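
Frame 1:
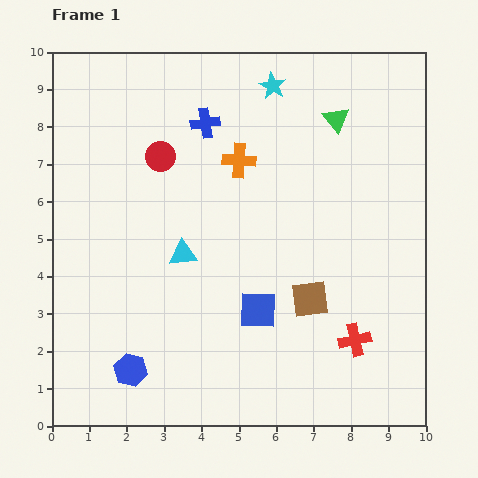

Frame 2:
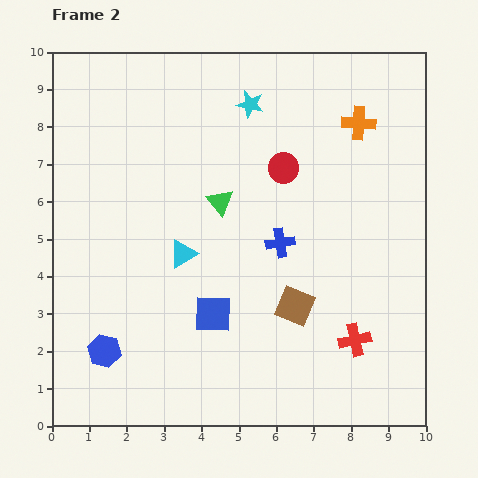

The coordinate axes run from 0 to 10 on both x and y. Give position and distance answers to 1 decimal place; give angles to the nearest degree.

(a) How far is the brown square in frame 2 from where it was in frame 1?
0.4

The brown square moved from (6.9, 3.4) to (6.5, 3.2), a distance of √(0.4² + 0.2²) ≈ 0.4.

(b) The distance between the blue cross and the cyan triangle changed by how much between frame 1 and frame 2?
-1.0

Distance in frame 1: 3.6. Distance in frame 2: 2.6.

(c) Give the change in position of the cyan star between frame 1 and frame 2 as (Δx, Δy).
(-0.6, -0.5)

The cyan star was at (5.9, 9.1) in frame 1 and (5.3, 8.6) in frame 2.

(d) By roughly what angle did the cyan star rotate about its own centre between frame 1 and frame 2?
16° counter-clockwise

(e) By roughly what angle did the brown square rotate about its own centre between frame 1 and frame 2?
30° clockwise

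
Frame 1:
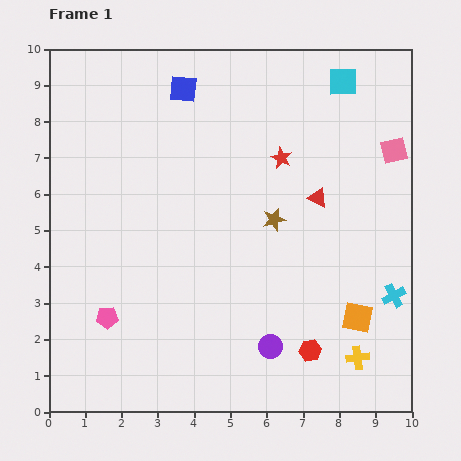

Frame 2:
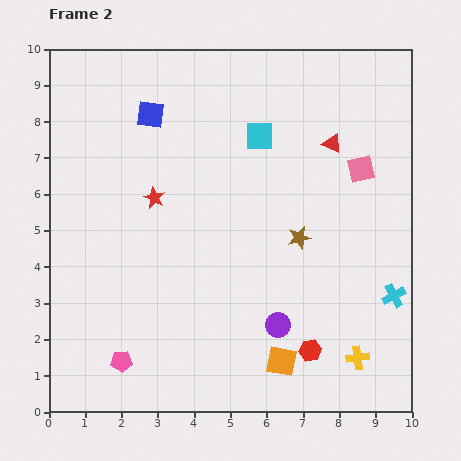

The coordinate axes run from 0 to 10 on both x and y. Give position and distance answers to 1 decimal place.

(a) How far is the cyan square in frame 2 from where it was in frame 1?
2.7

The cyan square moved from (8.1, 9.1) to (5.8, 7.6), a distance of √(2.3² + 1.5²) ≈ 2.7.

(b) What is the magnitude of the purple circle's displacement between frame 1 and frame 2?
0.6

The purple circle moved from (6.1, 1.8) to (6.3, 2.4), a distance of √(0.2² + 0.6²) ≈ 0.6.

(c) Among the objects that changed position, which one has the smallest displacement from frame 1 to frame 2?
the purple circle

(moved 0.6)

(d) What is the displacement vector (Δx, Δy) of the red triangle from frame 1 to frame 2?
(0.4, 1.5)

The red triangle was at (7.4, 5.9) in frame 1 and (7.8, 7.4) in frame 2.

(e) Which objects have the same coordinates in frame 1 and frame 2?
the red hexagon, the yellow cross, the cyan cross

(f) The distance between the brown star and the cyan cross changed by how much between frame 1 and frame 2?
-0.8

Distance in frame 1: 3.9. Distance in frame 2: 3.1.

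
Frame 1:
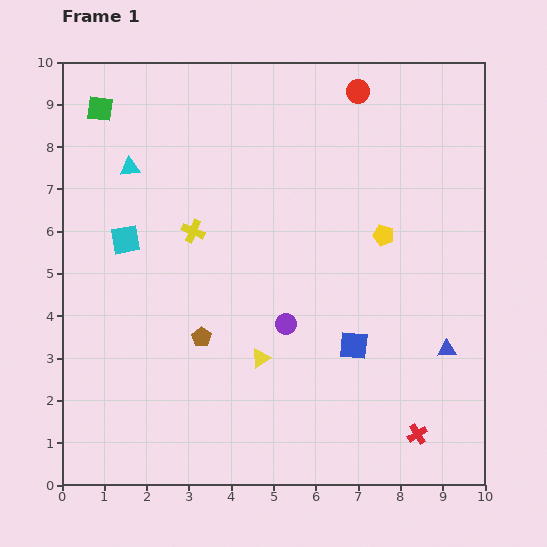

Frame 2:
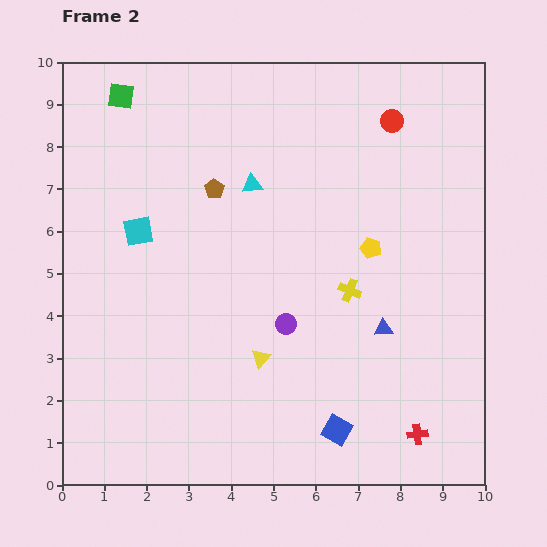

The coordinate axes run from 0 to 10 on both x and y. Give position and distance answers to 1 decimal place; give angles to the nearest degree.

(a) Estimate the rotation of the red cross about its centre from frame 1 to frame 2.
24° clockwise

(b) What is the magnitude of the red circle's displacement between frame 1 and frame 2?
1.1

The red circle moved from (7.0, 9.3) to (7.8, 8.6), a distance of √(0.8² + 0.7²) ≈ 1.1.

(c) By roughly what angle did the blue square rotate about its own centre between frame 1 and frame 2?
26° clockwise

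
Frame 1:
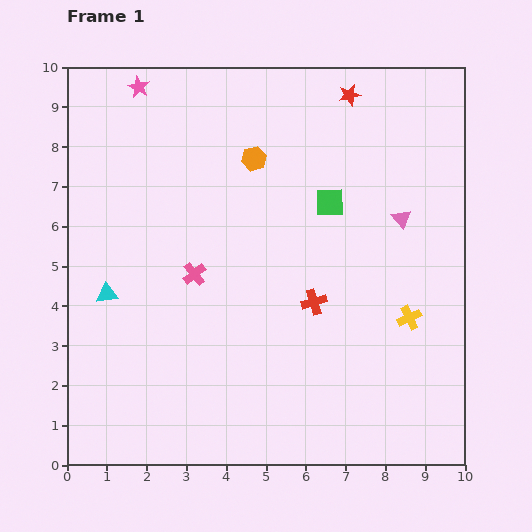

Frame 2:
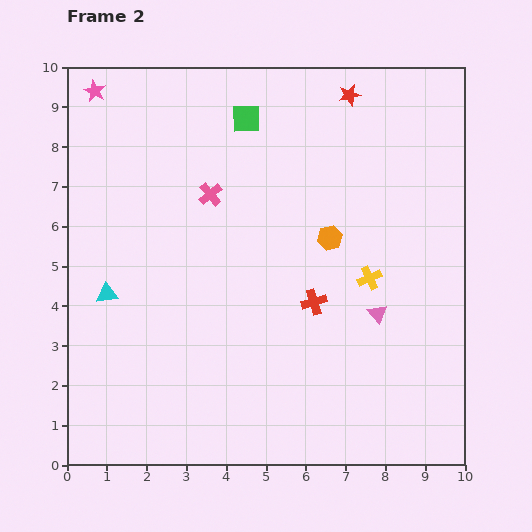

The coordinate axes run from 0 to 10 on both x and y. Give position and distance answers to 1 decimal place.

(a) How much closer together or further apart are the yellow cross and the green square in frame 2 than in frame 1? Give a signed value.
+1.6

Distance in frame 1: 3.5. Distance in frame 2: 5.1.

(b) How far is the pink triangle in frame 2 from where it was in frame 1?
2.5

The pink triangle moved from (8.4, 6.2) to (7.8, 3.8), a distance of √(0.6² + 2.4²) ≈ 2.5.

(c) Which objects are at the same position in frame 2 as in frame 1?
the red star, the cyan triangle, the red cross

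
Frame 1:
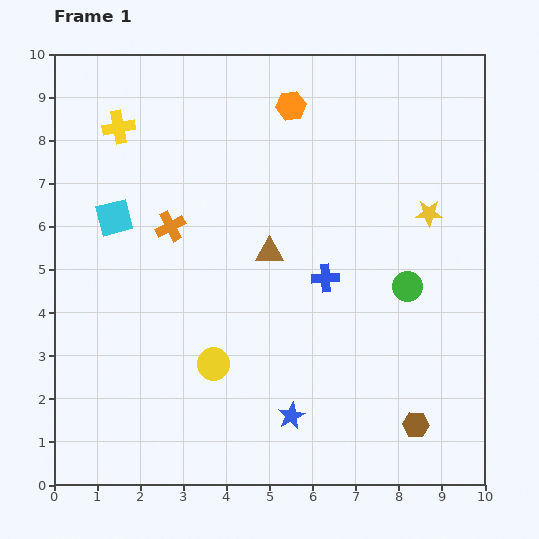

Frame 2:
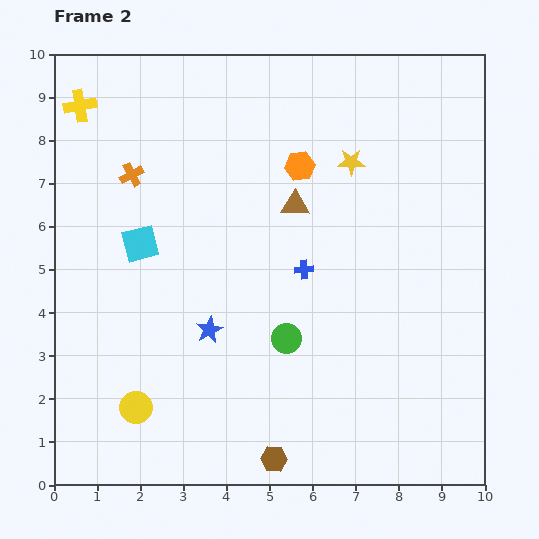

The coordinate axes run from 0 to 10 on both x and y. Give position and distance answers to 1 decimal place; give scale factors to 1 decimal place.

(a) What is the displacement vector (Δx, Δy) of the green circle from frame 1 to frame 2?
(-2.8, -1.2)

The green circle was at (8.2, 4.6) in frame 1 and (5.4, 3.4) in frame 2.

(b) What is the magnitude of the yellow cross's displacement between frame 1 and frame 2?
1.0

The yellow cross moved from (1.5, 8.3) to (0.6, 8.8), a distance of √(0.9² + 0.5²) ≈ 1.0.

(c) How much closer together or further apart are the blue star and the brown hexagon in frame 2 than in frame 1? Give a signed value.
+0.5

Distance in frame 1: 2.9. Distance in frame 2: 3.4.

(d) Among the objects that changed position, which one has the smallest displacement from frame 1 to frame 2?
the blue cross

(moved 0.5)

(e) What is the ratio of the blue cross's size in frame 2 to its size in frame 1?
0.7×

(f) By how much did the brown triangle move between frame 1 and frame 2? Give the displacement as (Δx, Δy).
(0.6, 1.1)

The brown triangle was at (5.0, 5.4) in frame 1 and (5.6, 6.5) in frame 2.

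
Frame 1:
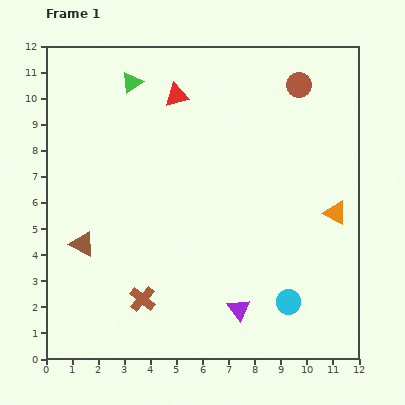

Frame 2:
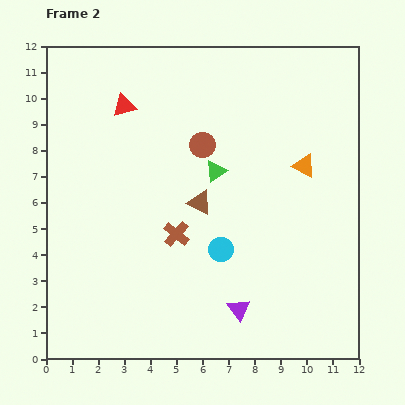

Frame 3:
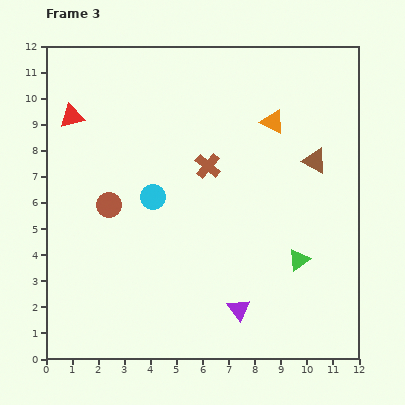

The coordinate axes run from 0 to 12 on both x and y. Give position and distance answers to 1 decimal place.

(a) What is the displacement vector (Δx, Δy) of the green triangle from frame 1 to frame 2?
(3.2, -3.4)

The green triangle was at (3.3, 10.6) in frame 1 and (6.5, 7.2) in frame 2.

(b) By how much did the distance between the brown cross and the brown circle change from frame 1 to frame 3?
-6.1

Distance in frame 1: 10.2. Distance in frame 3: 4.1.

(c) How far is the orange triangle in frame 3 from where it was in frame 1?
4.2

The orange triangle moved from (11.1, 5.6) to (8.7, 9.1), a distance of √(2.4² + 3.5²) ≈ 4.2.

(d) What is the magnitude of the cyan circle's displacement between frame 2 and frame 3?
3.3

The cyan circle moved from (6.7, 4.2) to (4.1, 6.2), a distance of √(2.6² + 2.0²) ≈ 3.3.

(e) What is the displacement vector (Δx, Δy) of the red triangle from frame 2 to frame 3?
(-2.0, -0.4)

The red triangle was at (3.0, 9.7) in frame 2 and (1.0, 9.3) in frame 3.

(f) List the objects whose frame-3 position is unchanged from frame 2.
the purple triangle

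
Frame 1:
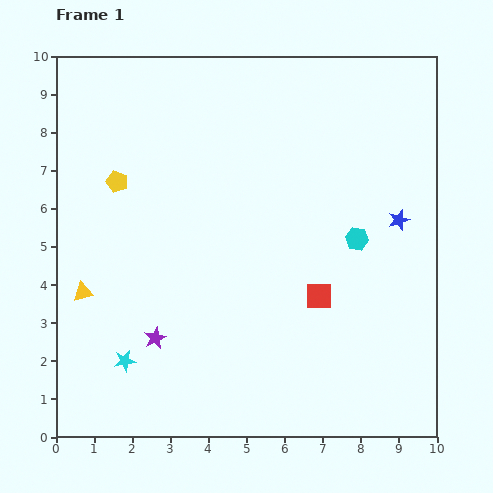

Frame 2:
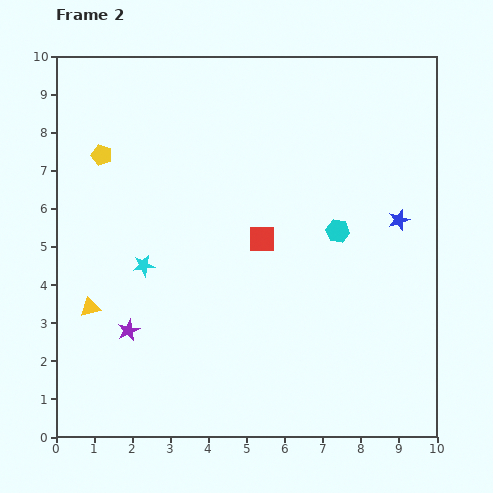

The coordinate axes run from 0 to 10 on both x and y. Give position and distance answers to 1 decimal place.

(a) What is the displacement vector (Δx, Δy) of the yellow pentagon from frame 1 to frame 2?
(-0.4, 0.7)

The yellow pentagon was at (1.6, 6.7) in frame 1 and (1.2, 7.4) in frame 2.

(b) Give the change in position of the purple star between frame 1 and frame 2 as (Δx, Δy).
(-0.7, 0.2)

The purple star was at (2.6, 2.6) in frame 1 and (1.9, 2.8) in frame 2.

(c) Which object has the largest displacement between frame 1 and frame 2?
the cyan star

(moved 2.5; next 2.1)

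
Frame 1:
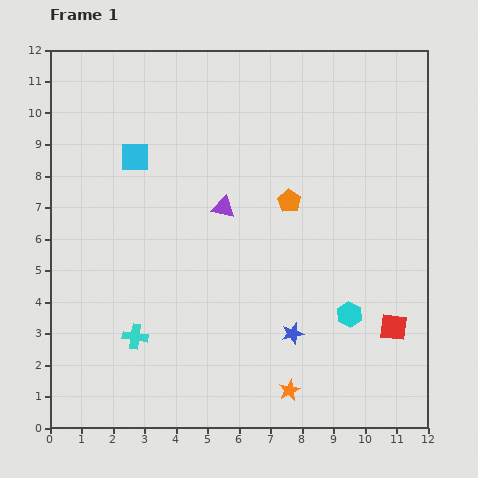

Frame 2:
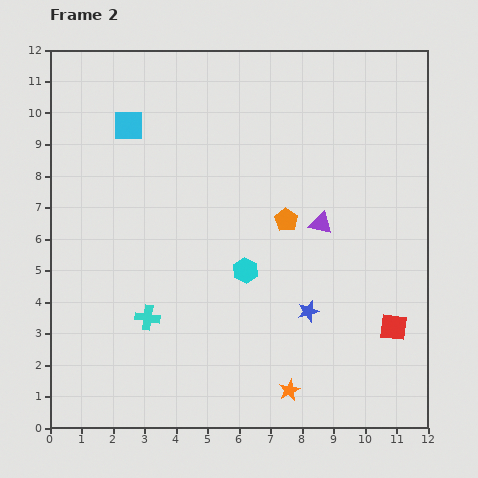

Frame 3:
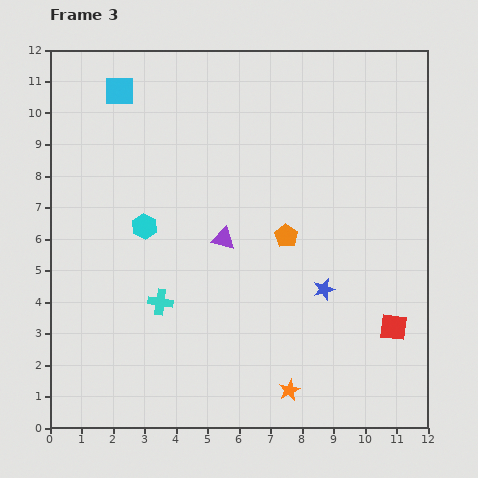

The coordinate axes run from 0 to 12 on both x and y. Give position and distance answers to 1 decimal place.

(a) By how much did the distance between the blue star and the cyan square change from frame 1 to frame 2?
+0.7

Distance in frame 1: 7.5. Distance in frame 2: 8.2.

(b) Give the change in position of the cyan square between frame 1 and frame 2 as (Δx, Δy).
(-0.2, 1.0)

The cyan square was at (2.7, 8.6) in frame 1 and (2.5, 9.6) in frame 2.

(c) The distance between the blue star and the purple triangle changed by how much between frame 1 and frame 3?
-1.0

Distance in frame 1: 4.6. Distance in frame 3: 3.6.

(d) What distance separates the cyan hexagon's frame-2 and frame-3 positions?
3.5

The cyan hexagon moved from (6.2, 5.0) to (3.0, 6.4), a distance of √(3.2² + 1.4²) ≈ 3.5.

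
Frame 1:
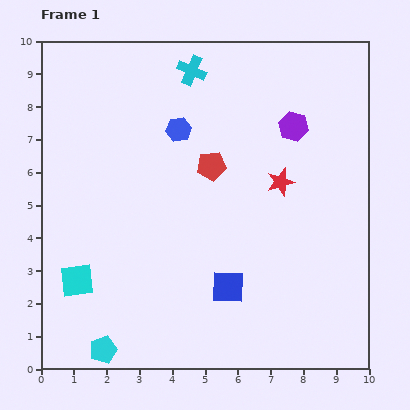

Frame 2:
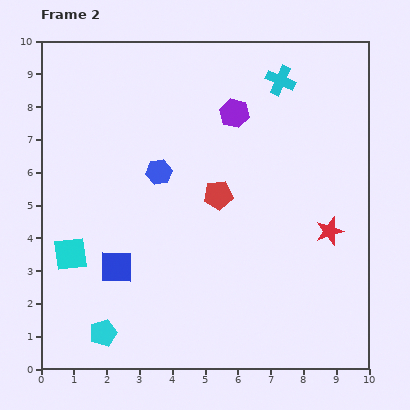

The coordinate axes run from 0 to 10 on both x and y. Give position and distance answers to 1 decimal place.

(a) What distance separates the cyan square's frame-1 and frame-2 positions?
0.8

The cyan square moved from (1.1, 2.7) to (0.9, 3.5), a distance of √(0.2² + 0.8²) ≈ 0.8.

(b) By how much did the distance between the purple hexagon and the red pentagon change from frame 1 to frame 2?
-0.3

Distance in frame 1: 2.8. Distance in frame 2: 2.5.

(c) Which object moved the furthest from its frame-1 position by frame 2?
the blue square

(moved 3.5; next 2.7)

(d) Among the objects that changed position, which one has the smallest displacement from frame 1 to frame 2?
the cyan pentagon

(moved 0.5)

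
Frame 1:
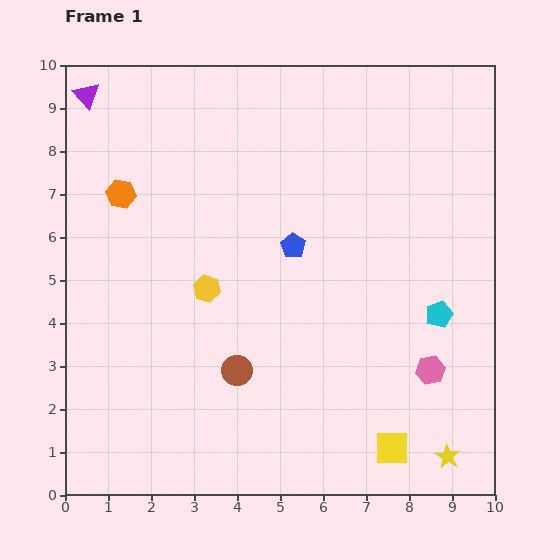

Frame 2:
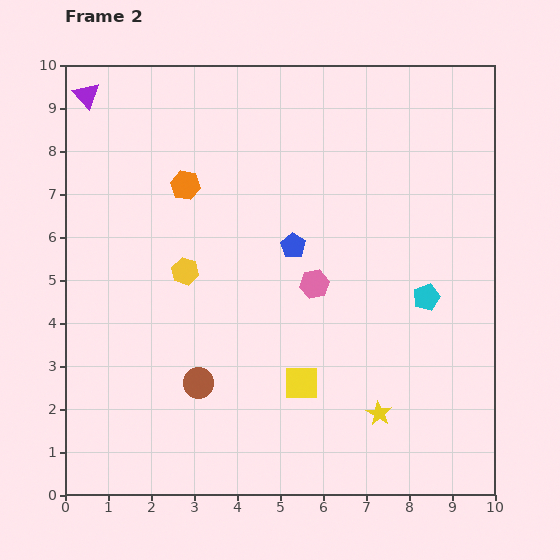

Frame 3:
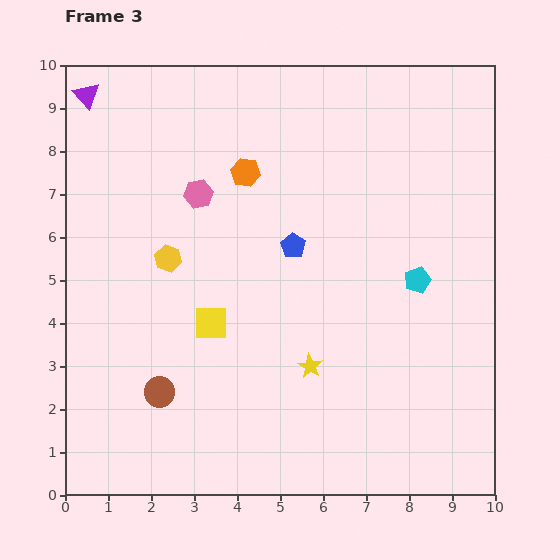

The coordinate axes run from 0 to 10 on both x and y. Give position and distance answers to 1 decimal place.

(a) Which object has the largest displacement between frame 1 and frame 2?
the pink hexagon

(moved 3.4; next 2.6)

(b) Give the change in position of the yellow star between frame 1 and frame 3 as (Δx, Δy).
(-3.2, 2.1)

The yellow star was at (8.9, 0.9) in frame 1 and (5.7, 3.0) in frame 3.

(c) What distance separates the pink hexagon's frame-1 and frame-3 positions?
6.8

The pink hexagon moved from (8.5, 2.9) to (3.1, 7.0), a distance of √(5.4² + 4.1²) ≈ 6.8.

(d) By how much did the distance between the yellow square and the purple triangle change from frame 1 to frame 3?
-4.8

Distance in frame 1: 10.8. Distance in frame 3: 6.0.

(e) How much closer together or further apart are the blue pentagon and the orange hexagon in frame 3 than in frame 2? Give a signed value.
-0.9

Distance in frame 2: 2.9. Distance in frame 3: 2.0.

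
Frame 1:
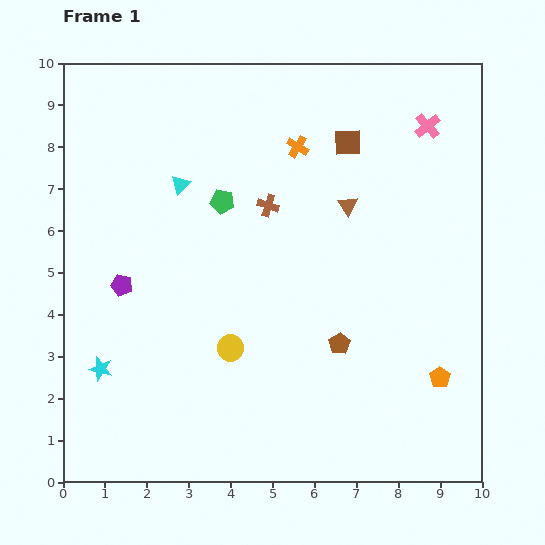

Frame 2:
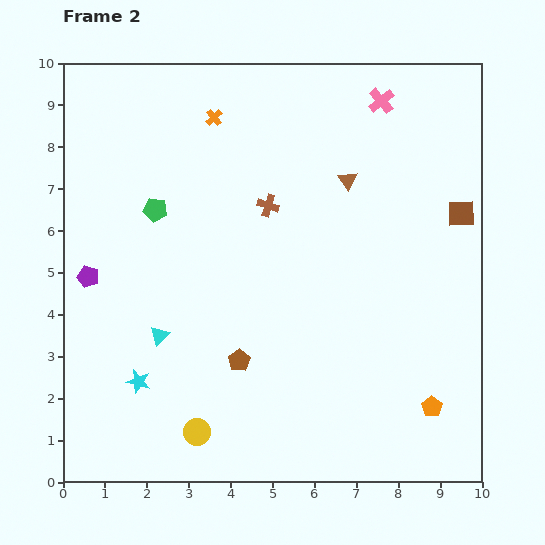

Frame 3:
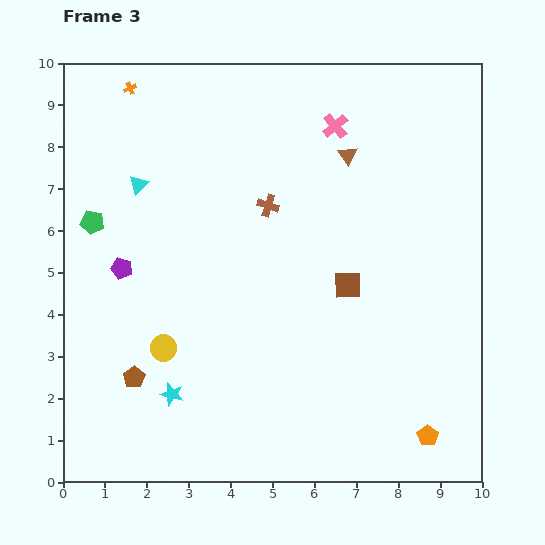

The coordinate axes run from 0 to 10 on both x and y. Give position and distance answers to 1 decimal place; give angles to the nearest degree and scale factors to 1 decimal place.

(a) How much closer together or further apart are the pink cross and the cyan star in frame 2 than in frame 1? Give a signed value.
-0.8

Distance in frame 1: 9.7. Distance in frame 2: 8.9.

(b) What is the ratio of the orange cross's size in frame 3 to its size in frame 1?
0.6×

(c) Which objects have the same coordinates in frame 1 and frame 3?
the brown cross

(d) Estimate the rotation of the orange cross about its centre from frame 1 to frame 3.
34° clockwise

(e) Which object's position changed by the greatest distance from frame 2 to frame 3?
the cyan triangle

(moved 3.6; next 3.2)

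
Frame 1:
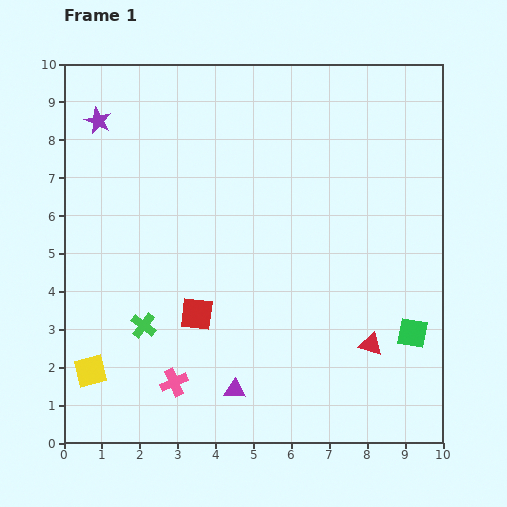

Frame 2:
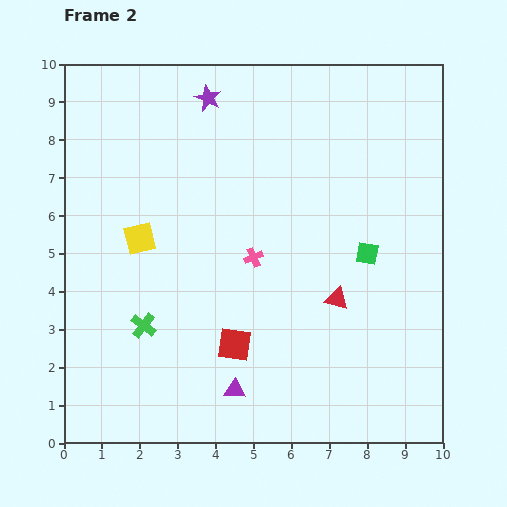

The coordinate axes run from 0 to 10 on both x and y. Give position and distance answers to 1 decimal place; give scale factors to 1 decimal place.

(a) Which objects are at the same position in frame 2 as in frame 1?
the purple triangle, the green cross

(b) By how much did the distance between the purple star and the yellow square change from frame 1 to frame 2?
-2.5

Distance in frame 1: 6.6. Distance in frame 2: 4.1.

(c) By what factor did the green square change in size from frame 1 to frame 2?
0.7×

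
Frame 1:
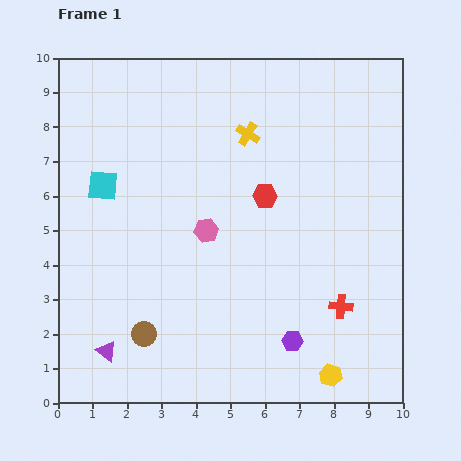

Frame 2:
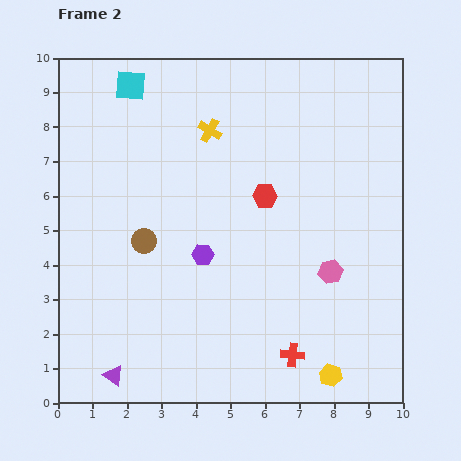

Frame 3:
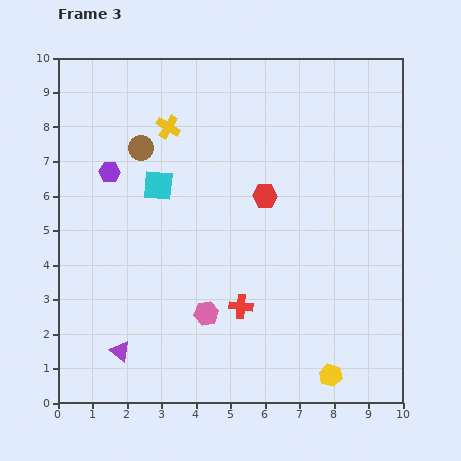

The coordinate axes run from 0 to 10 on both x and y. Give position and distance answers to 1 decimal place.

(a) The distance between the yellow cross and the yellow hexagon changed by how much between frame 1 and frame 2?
+0.5

Distance in frame 1: 7.4. Distance in frame 2: 7.9.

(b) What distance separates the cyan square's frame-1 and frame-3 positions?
1.6

The cyan square moved from (1.3, 6.3) to (2.9, 6.3), a distance of √(1.6² + 0.0²) ≈ 1.6.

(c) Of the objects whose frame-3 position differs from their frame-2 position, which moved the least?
the purple triangle

(moved 0.7)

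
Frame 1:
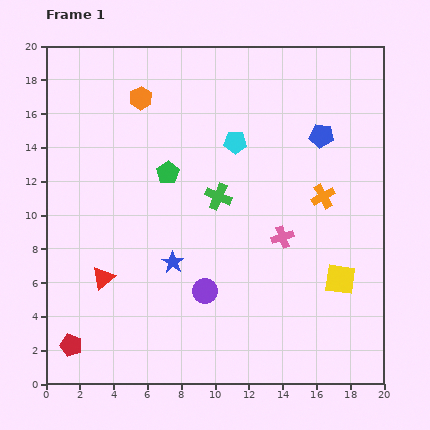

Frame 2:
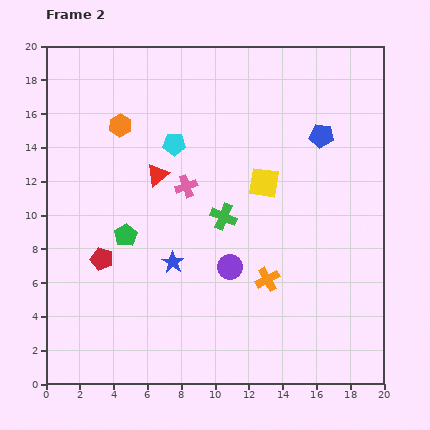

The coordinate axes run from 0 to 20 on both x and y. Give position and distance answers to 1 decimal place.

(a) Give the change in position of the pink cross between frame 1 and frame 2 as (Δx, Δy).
(-5.7, 3.0)

The pink cross was at (14.0, 8.7) in frame 1 and (8.3, 11.7) in frame 2.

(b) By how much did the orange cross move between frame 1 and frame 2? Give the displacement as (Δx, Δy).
(-3.3, -4.9)

The orange cross was at (16.4, 11.1) in frame 1 and (13.1, 6.2) in frame 2.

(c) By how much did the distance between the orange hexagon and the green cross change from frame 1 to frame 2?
+0.7

Distance in frame 1: 7.4. Distance in frame 2: 8.1.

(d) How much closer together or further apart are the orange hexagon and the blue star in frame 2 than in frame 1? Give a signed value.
-1.2

Distance in frame 1: 9.9. Distance in frame 2: 8.7.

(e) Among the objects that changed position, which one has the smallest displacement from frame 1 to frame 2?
the green cross

(moved 1.2)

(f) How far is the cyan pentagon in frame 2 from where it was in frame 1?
3.6

The cyan pentagon moved from (11.2, 14.3) to (7.6, 14.2), a distance of √(3.6² + 0.1²) ≈ 3.6.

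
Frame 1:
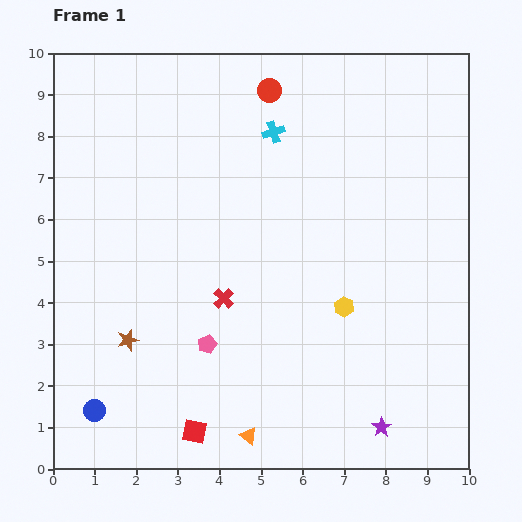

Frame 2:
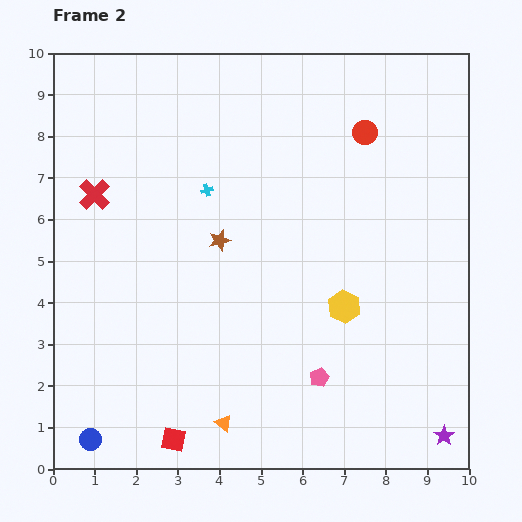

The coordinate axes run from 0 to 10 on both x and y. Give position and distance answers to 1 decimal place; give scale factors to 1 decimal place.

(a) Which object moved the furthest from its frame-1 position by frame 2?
the red cross

(moved 4.0; next 3.3)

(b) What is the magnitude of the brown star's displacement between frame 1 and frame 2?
3.3

The brown star moved from (1.8, 3.1) to (4.0, 5.5), a distance of √(2.2² + 2.4²) ≈ 3.3.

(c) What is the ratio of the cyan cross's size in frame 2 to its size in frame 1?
0.6×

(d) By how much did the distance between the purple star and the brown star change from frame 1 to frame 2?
+0.7

Distance in frame 1: 6.5. Distance in frame 2: 7.2.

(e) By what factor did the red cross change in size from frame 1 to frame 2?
1.6×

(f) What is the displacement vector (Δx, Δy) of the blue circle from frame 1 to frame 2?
(-0.1, -0.7)

The blue circle was at (1.0, 1.4) in frame 1 and (0.9, 0.7) in frame 2.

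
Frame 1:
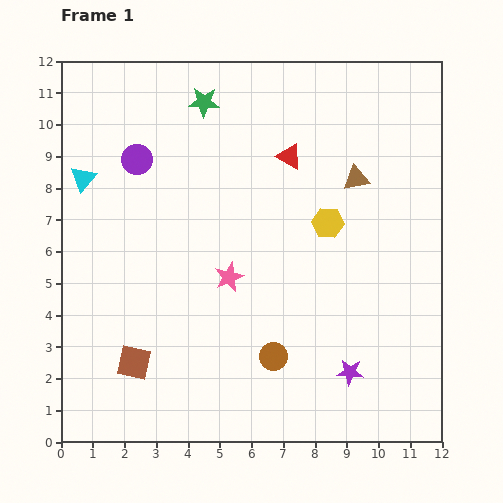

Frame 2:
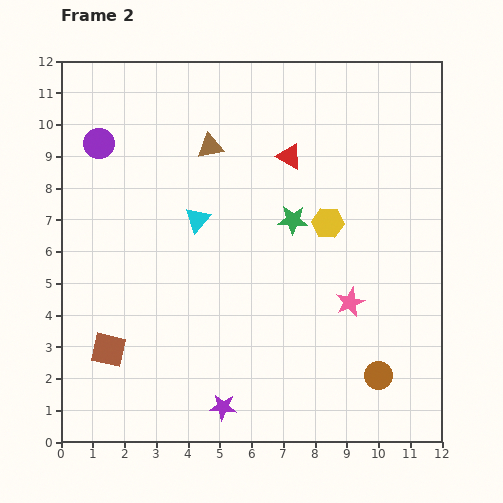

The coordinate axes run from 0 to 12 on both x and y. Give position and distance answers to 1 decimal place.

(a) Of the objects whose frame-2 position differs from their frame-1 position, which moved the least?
the brown square

(moved 0.9)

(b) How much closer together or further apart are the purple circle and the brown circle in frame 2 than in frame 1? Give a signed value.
+3.9

Distance in frame 1: 7.5. Distance in frame 2: 11.4.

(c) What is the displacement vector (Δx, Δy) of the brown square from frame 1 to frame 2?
(-0.8, 0.4)

The brown square was at (2.3, 2.5) in frame 1 and (1.5, 2.9) in frame 2.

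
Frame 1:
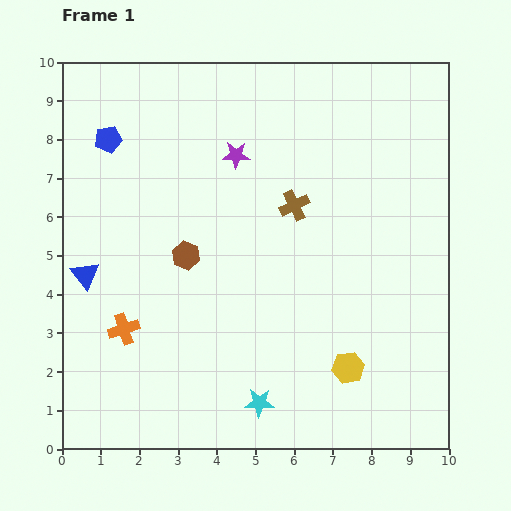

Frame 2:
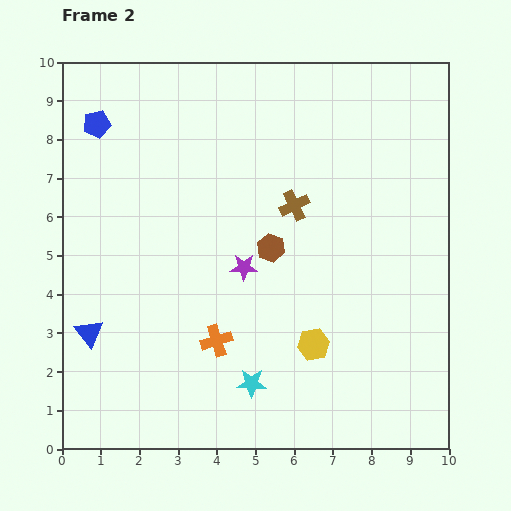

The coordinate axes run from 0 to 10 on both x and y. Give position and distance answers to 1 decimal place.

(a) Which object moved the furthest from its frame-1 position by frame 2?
the purple star

(moved 2.9; next 2.4)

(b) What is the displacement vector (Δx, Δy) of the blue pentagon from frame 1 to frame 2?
(-0.3, 0.4)

The blue pentagon was at (1.2, 8.0) in frame 1 and (0.9, 8.4) in frame 2.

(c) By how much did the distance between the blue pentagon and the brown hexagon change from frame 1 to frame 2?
+1.9

Distance in frame 1: 3.6. Distance in frame 2: 5.5.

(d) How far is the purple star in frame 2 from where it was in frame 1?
2.9

The purple star moved from (4.5, 7.6) to (4.7, 4.7), a distance of √(0.2² + 2.9²) ≈ 2.9.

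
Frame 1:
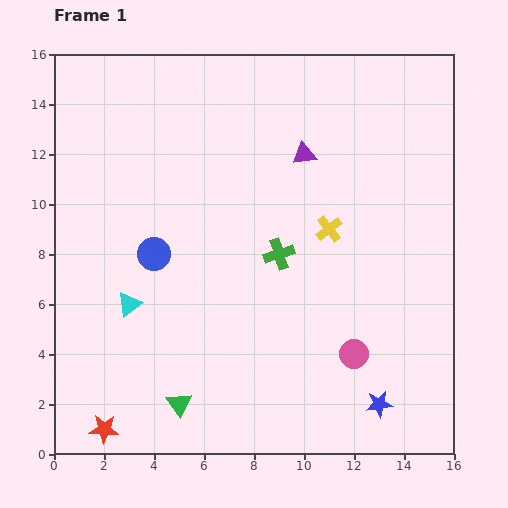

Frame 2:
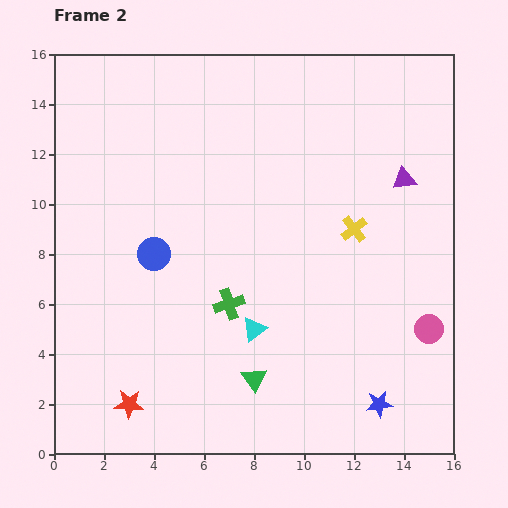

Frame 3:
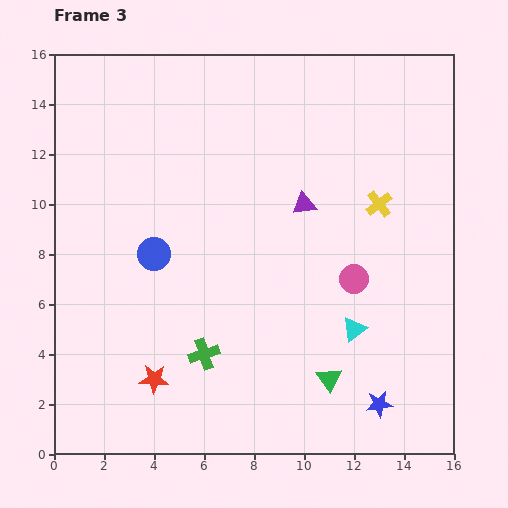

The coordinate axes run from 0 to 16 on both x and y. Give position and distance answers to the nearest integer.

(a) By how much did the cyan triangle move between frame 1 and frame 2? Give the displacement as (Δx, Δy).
(5, -1)

The cyan triangle was at (3, 6) in frame 1 and (8, 5) in frame 2.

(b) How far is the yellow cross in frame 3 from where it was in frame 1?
2

The yellow cross moved from (11, 9) to (13, 10), a distance of √(2² + 1²) ≈ 2.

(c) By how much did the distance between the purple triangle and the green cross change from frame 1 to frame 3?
+3

Distance in frame 1: 4. Distance in frame 3: 7.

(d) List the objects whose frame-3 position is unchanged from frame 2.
the blue circle, the blue star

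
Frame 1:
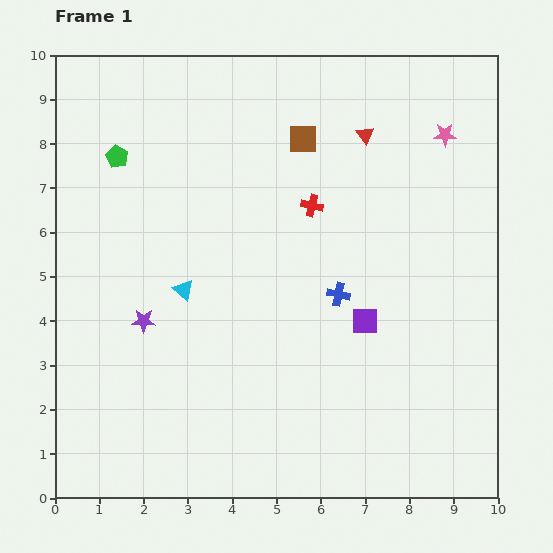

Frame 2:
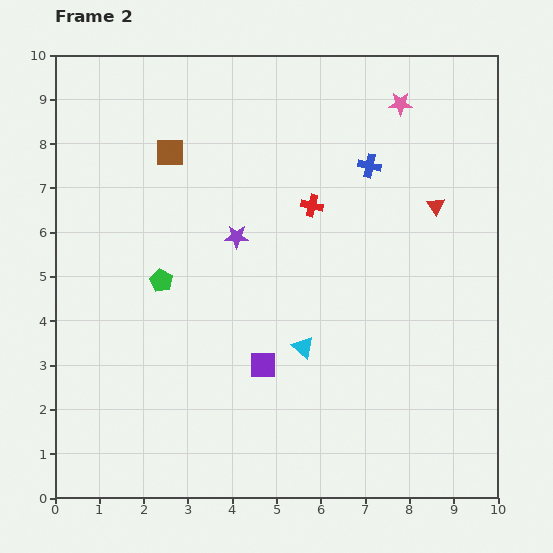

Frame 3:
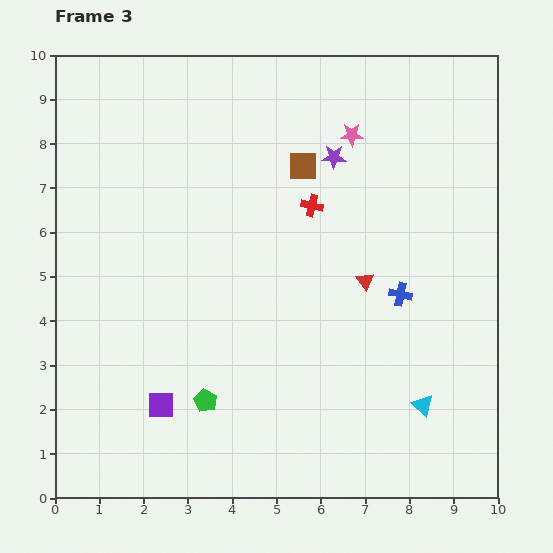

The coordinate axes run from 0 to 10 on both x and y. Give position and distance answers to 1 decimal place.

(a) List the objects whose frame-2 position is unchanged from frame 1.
the red cross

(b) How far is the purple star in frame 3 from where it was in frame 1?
5.7

The purple star moved from (2.0, 4.0) to (6.3, 7.7), a distance of √(4.3² + 3.7²) ≈ 5.7.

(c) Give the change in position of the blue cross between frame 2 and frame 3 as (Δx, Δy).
(0.7, -2.9)

The blue cross was at (7.1, 7.5) in frame 2 and (7.8, 4.6) in frame 3.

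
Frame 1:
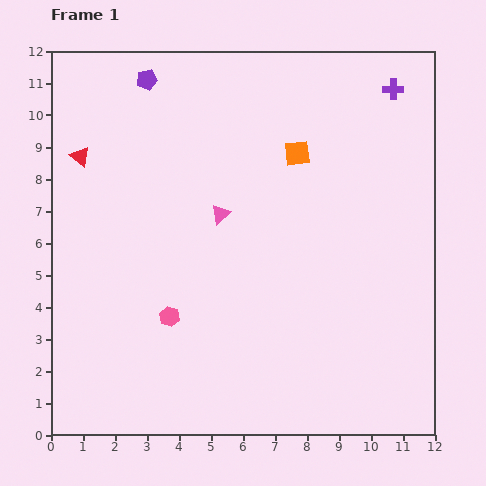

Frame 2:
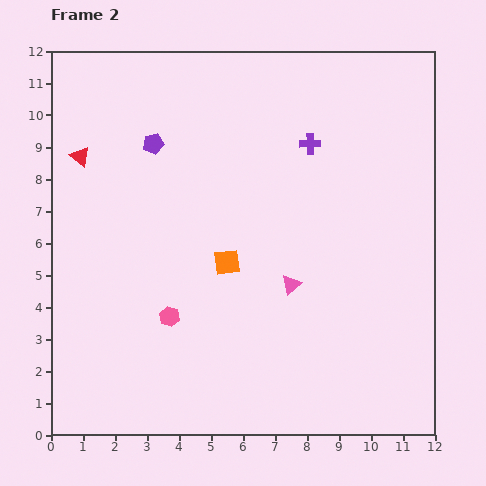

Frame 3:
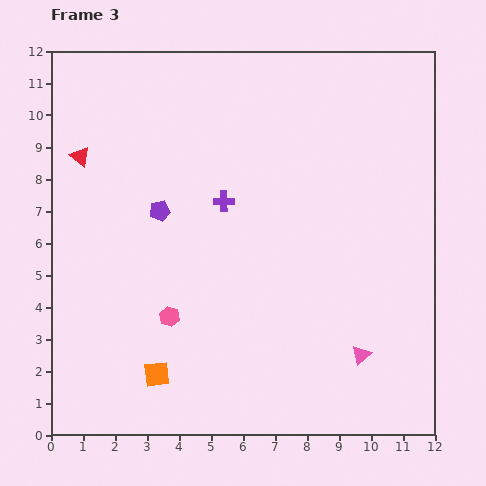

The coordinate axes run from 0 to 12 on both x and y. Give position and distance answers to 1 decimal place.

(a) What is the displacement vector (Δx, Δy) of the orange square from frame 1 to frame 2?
(-2.2, -3.4)

The orange square was at (7.7, 8.8) in frame 1 and (5.5, 5.4) in frame 2.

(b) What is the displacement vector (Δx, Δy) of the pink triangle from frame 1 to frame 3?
(4.4, -4.4)

The pink triangle was at (5.3, 6.9) in frame 1 and (9.7, 2.5) in frame 3.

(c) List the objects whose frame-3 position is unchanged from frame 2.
the red triangle, the pink hexagon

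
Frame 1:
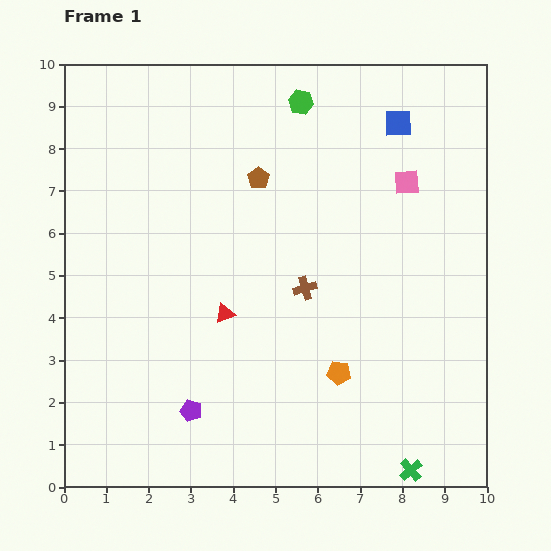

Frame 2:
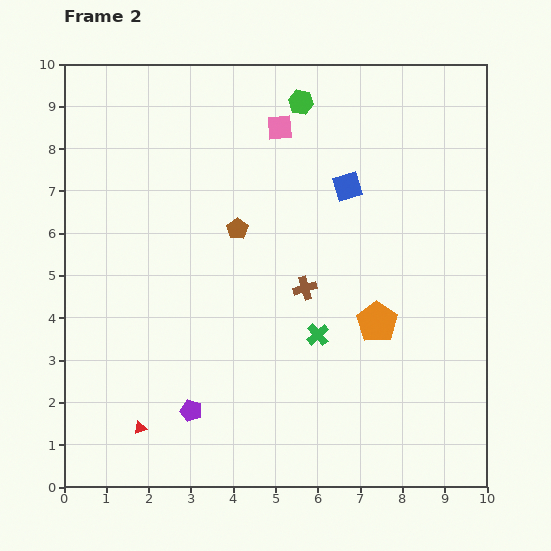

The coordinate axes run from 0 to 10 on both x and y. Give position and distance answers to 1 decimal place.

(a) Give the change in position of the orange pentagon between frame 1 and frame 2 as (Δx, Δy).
(0.9, 1.2)

The orange pentagon was at (6.5, 2.7) in frame 1 and (7.4, 3.9) in frame 2.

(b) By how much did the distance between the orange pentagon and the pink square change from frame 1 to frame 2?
+0.3

Distance in frame 1: 4.8. Distance in frame 2: 5.1.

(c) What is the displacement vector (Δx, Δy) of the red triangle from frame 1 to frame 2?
(-2.0, -2.7)

The red triangle was at (3.8, 4.1) in frame 1 and (1.8, 1.4) in frame 2.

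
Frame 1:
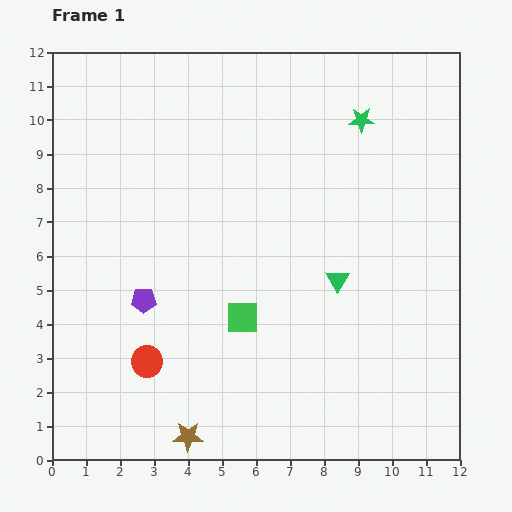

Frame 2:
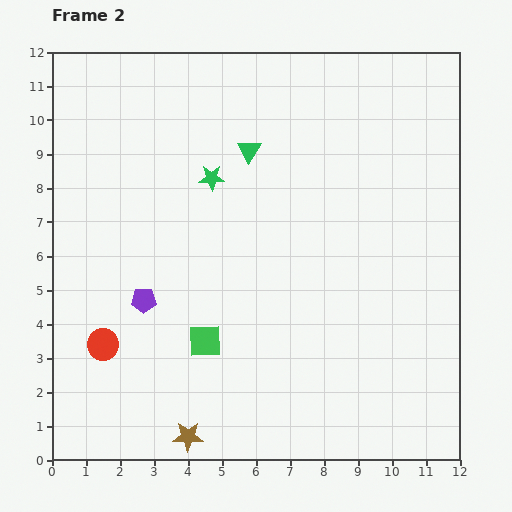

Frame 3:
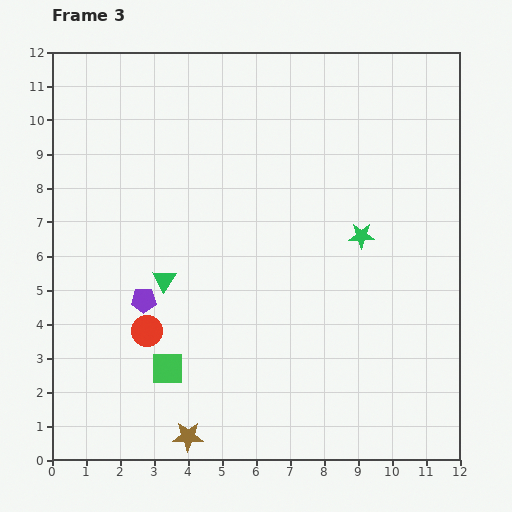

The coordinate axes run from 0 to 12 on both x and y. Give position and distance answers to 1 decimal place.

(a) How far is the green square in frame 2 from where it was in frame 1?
1.3

The green square moved from (5.6, 4.2) to (4.5, 3.5), a distance of √(1.1² + 0.7²) ≈ 1.3.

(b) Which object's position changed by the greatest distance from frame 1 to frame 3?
the green triangle

(moved 5.1; next 3.4)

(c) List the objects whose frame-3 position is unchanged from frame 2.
the purple pentagon, the brown star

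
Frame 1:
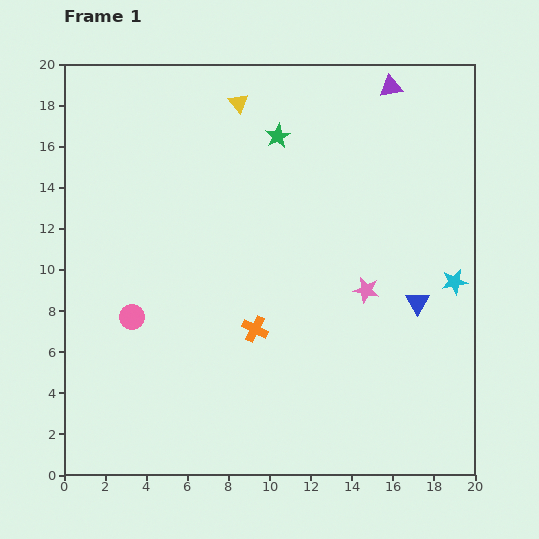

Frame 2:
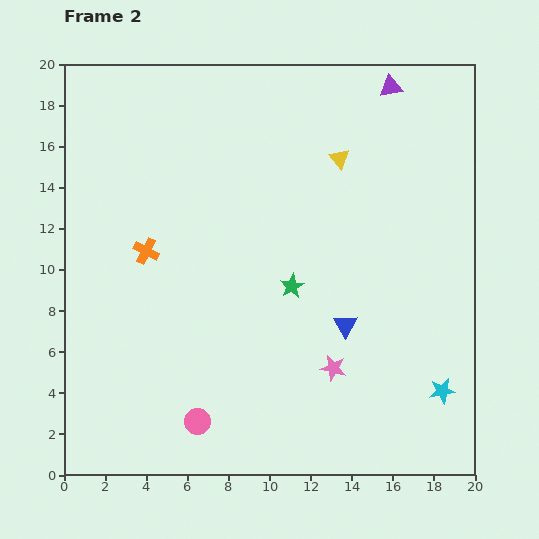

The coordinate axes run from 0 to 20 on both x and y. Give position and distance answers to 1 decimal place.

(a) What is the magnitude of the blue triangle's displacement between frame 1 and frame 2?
3.7

The blue triangle moved from (17.2, 8.4) to (13.7, 7.3), a distance of √(3.5² + 1.1²) ≈ 3.7.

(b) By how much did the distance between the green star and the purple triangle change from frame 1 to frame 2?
+4.8

Distance in frame 1: 6.0. Distance in frame 2: 10.8.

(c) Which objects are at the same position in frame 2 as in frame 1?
the purple triangle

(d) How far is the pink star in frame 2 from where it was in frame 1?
4.1

The pink star moved from (14.7, 9.0) to (13.1, 5.2), a distance of √(1.6² + 3.8²) ≈ 4.1.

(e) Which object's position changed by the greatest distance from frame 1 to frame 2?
the green star

(moved 7.3; next 6.5)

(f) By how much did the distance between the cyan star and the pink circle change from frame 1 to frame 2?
-3.8

Distance in frame 1: 15.8. Distance in frame 2: 12.0.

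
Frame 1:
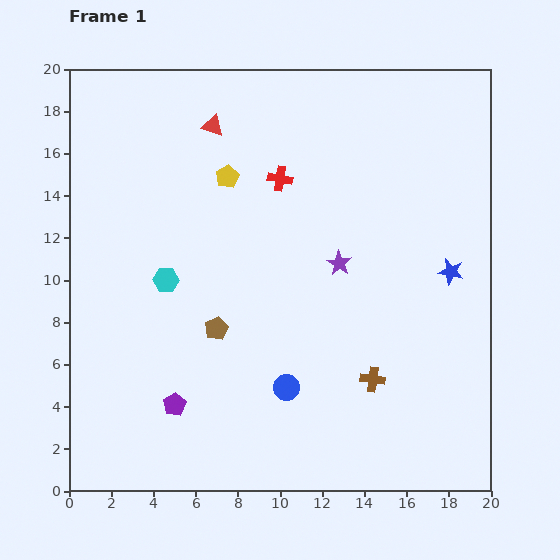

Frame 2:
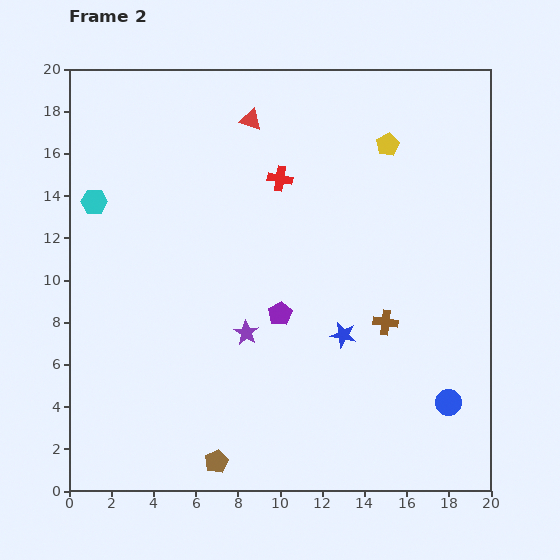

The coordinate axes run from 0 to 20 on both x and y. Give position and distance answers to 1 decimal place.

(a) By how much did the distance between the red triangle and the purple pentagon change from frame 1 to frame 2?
-4.0

Distance in frame 1: 13.3. Distance in frame 2: 9.3.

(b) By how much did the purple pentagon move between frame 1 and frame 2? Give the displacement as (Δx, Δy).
(5.0, 4.3)

The purple pentagon was at (5.0, 4.1) in frame 1 and (10.0, 8.4) in frame 2.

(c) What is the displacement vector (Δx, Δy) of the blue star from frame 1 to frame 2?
(-5.1, -3.0)

The blue star was at (18.1, 10.4) in frame 1 and (13.0, 7.4) in frame 2.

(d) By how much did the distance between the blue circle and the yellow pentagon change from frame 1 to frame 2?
+2.1

Distance in frame 1: 10.4. Distance in frame 2: 12.5.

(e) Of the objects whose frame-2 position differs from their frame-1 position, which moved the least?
the red triangle

(moved 1.8)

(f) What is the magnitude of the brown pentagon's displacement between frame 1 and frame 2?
6.3

The brown pentagon moved from (7.0, 7.7) to (7.0, 1.4), a distance of √(0.0² + 6.3²) ≈ 6.3.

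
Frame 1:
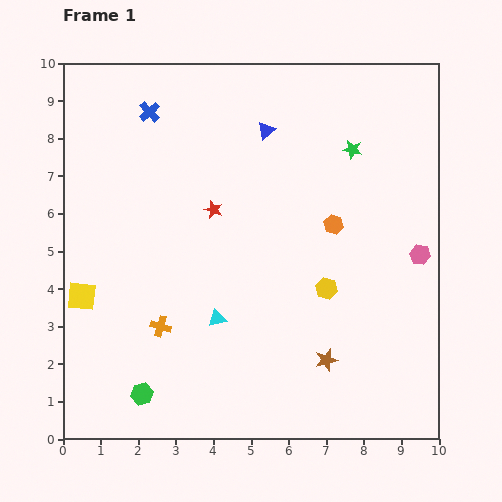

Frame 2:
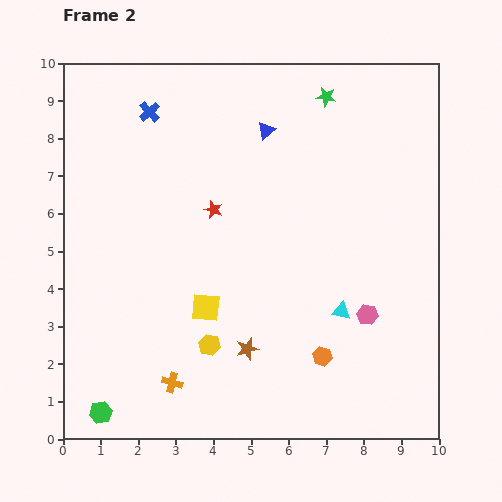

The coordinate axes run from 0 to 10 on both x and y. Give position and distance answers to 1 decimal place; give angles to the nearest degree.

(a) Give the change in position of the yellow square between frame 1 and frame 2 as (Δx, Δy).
(3.3, -0.3)

The yellow square was at (0.5, 3.8) in frame 1 and (3.8, 3.5) in frame 2.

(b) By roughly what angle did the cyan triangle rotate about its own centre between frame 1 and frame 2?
24° clockwise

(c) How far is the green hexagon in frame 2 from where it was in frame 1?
1.2

The green hexagon moved from (2.1, 1.2) to (1.0, 0.7), a distance of √(1.1² + 0.5²) ≈ 1.2.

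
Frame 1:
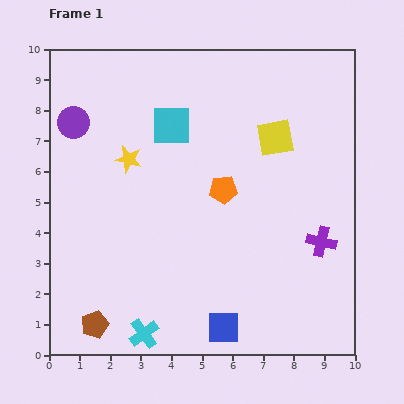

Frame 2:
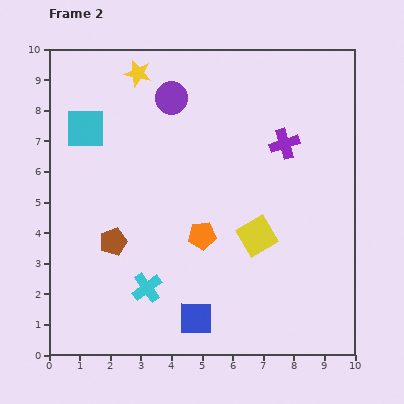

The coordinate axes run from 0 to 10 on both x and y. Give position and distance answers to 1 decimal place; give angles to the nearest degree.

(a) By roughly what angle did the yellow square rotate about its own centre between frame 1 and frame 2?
20° counter-clockwise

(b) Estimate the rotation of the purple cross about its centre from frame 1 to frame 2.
30° counter-clockwise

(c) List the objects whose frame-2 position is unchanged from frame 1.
none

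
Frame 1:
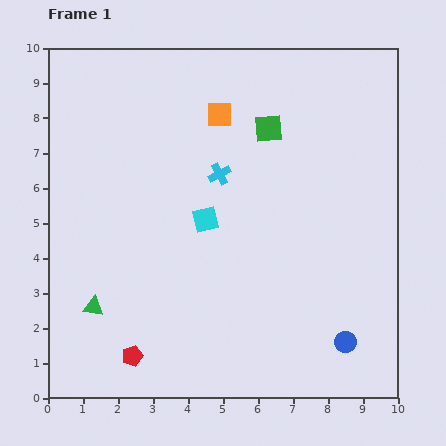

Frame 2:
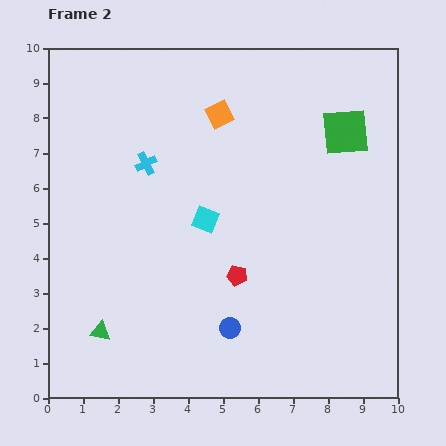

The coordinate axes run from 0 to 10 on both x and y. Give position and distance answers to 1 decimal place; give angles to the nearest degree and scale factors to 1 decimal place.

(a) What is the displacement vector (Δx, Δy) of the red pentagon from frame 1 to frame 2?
(3.0, 2.3)

The red pentagon was at (2.4, 1.2) in frame 1 and (5.4, 3.5) in frame 2.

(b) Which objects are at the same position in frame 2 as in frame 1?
the cyan square, the orange square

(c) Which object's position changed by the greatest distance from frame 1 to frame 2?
the red pentagon

(moved 3.8; next 3.3)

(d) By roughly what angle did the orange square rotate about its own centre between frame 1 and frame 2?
25° counter-clockwise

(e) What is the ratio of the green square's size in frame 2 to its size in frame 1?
1.7×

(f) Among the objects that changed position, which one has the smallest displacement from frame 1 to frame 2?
the green triangle

(moved 0.7)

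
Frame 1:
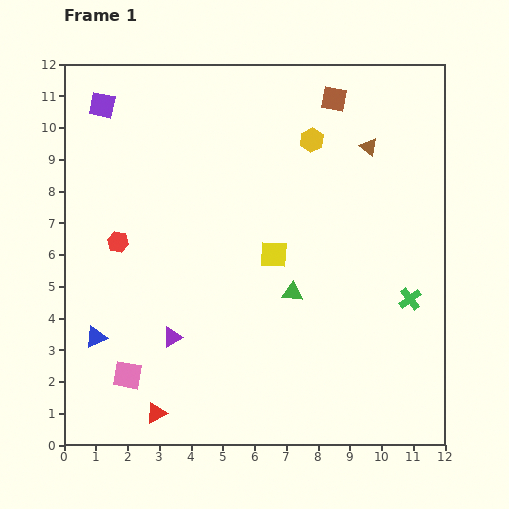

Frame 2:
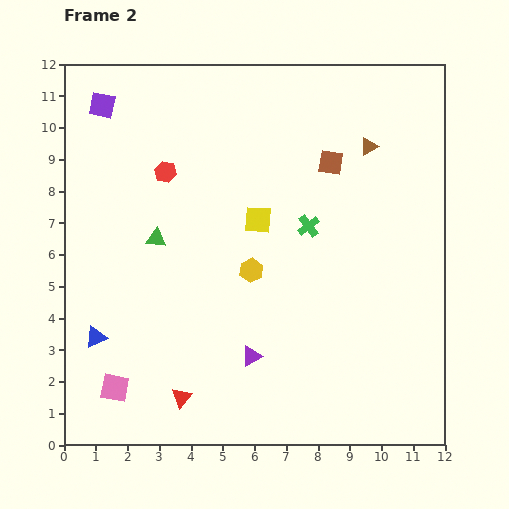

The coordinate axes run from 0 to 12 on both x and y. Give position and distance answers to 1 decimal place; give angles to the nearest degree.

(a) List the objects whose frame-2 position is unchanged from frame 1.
the purple square, the blue triangle, the brown triangle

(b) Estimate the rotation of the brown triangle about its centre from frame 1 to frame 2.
52° clockwise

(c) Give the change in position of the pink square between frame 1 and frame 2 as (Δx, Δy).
(-0.4, -0.4)

The pink square was at (2.0, 2.2) in frame 1 and (1.6, 1.8) in frame 2.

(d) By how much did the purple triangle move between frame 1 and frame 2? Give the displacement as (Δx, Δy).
(2.5, -0.6)

The purple triangle was at (3.4, 3.4) in frame 1 and (5.9, 2.8) in frame 2.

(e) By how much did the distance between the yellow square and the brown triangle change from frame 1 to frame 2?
-0.3

Distance in frame 1: 4.5. Distance in frame 2: 4.2.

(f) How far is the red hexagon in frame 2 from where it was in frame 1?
2.7

The red hexagon moved from (1.7, 6.4) to (3.2, 8.6), a distance of √(1.5² + 2.2²) ≈ 2.7.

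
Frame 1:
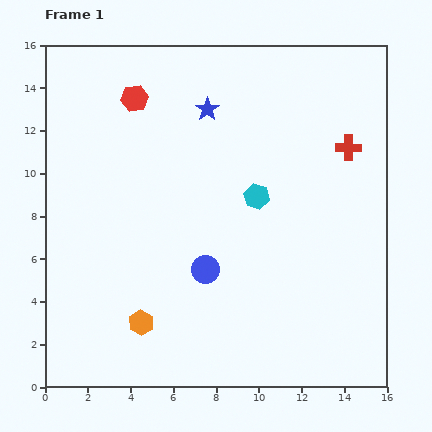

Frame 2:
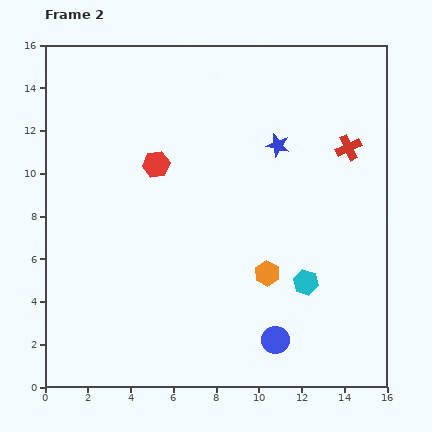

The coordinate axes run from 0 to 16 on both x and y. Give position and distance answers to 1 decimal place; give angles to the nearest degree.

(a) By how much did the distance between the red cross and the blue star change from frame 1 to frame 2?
-3.5

Distance in frame 1: 6.8. Distance in frame 2: 3.3.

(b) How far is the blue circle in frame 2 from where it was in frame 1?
4.7

The blue circle moved from (7.5, 5.5) to (10.8, 2.2), a distance of √(3.3² + 3.3²) ≈ 4.7.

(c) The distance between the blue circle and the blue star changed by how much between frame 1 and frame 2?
+1.6

Distance in frame 1: 7.5. Distance in frame 2: 9.1.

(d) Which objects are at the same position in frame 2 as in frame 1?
the red cross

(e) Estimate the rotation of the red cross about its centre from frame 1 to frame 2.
28° counter-clockwise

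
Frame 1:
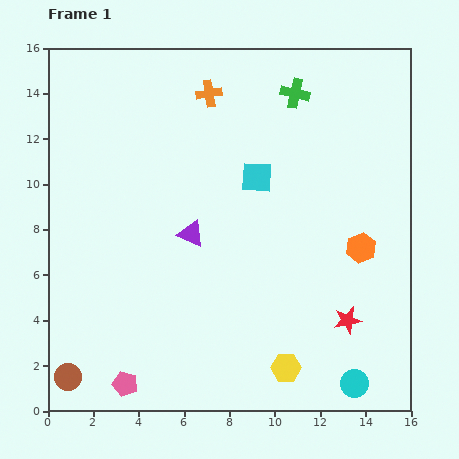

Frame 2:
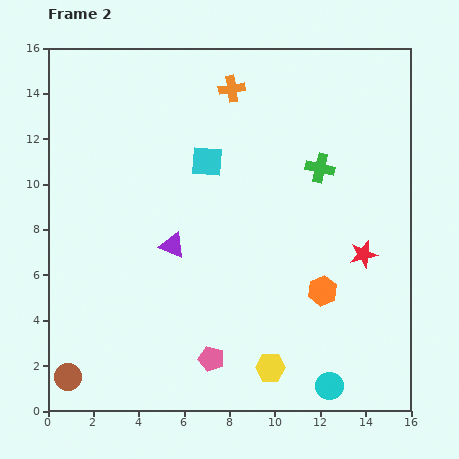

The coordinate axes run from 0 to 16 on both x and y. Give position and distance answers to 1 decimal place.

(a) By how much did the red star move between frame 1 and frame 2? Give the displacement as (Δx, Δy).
(0.7, 2.9)

The red star was at (13.2, 4.0) in frame 1 and (13.9, 6.9) in frame 2.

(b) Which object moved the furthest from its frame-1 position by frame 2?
the pink pentagon

(moved 4.0; next 3.5)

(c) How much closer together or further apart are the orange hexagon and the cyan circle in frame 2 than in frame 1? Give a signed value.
-1.8

Distance in frame 1: 6.0. Distance in frame 2: 4.2.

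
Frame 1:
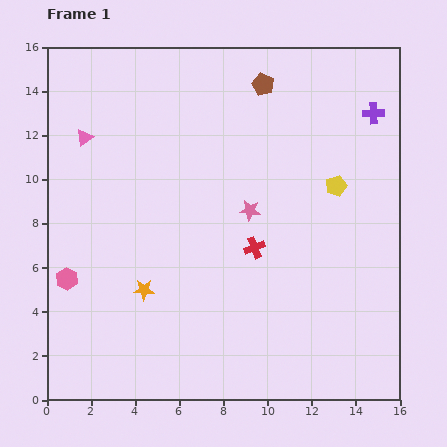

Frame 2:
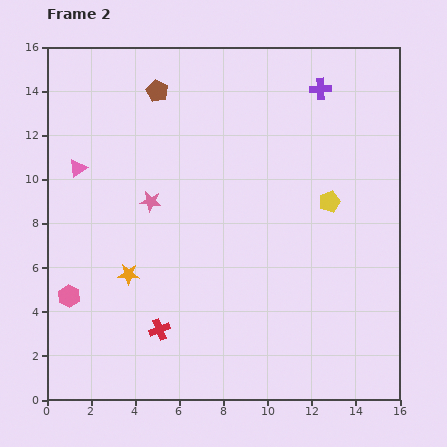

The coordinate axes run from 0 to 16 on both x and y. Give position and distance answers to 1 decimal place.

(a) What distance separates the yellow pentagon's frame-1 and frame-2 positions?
0.8

The yellow pentagon moved from (13.1, 9.7) to (12.8, 9.0), a distance of √(0.3² + 0.7²) ≈ 0.8.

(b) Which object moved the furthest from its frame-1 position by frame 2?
the red cross

(moved 5.7; next 4.8)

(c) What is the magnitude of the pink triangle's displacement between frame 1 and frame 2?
1.4

The pink triangle moved from (1.7, 11.9) to (1.4, 10.5), a distance of √(0.3² + 1.4²) ≈ 1.4.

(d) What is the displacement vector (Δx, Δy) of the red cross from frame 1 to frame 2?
(-4.3, -3.7)

The red cross was at (9.4, 6.9) in frame 1 and (5.1, 3.2) in frame 2.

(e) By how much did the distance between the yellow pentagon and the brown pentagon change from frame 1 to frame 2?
+3.6

Distance in frame 1: 5.7. Distance in frame 2: 9.3.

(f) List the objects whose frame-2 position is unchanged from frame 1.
none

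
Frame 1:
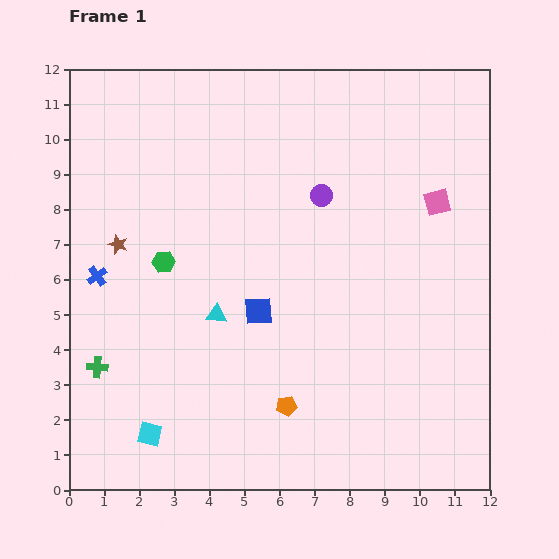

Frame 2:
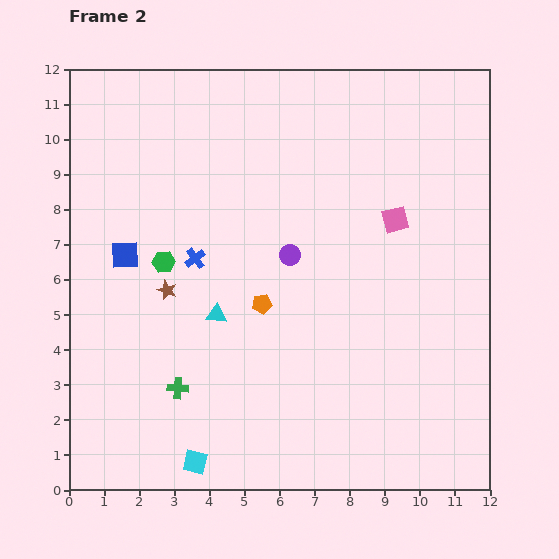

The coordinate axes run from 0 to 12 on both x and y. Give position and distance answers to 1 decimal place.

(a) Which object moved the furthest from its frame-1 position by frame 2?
the blue square

(moved 4.1; next 3.0)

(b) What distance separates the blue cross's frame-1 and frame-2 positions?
2.8

The blue cross moved from (0.8, 6.1) to (3.6, 6.6), a distance of √(2.8² + 0.5²) ≈ 2.8.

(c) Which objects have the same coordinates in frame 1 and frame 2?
the cyan triangle, the green hexagon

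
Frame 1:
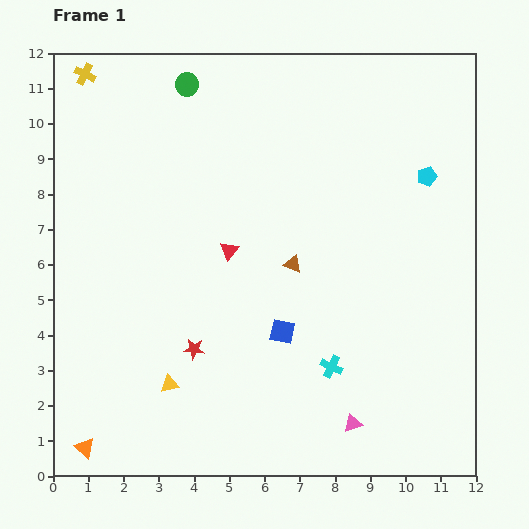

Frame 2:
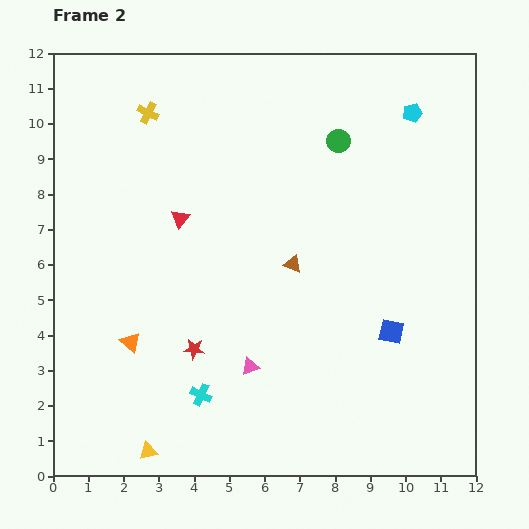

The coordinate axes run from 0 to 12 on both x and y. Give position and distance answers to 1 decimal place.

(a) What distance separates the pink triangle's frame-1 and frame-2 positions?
3.3

The pink triangle moved from (8.5, 1.5) to (5.6, 3.1), a distance of √(2.9² + 1.6²) ≈ 3.3.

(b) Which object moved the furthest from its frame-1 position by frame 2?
the green circle

(moved 4.6; next 3.8)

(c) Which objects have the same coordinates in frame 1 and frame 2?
the brown triangle, the red star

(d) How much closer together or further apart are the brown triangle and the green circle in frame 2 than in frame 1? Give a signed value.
-2.2

Distance in frame 1: 5.9. Distance in frame 2: 3.7.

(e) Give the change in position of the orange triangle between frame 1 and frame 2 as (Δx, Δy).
(1.3, 3.0)

The orange triangle was at (0.9, 0.8) in frame 1 and (2.2, 3.8) in frame 2.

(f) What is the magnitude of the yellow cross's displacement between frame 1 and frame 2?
2.1

The yellow cross moved from (0.9, 11.4) to (2.7, 10.3), a distance of √(1.8² + 1.1²) ≈ 2.1.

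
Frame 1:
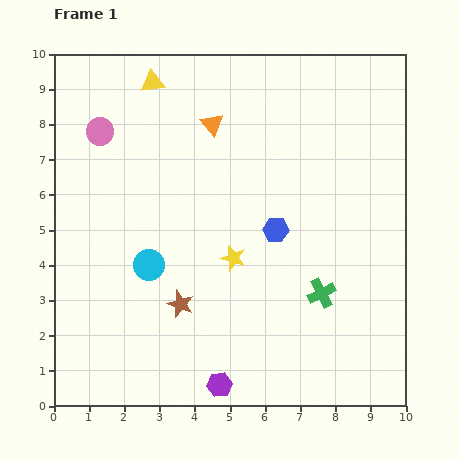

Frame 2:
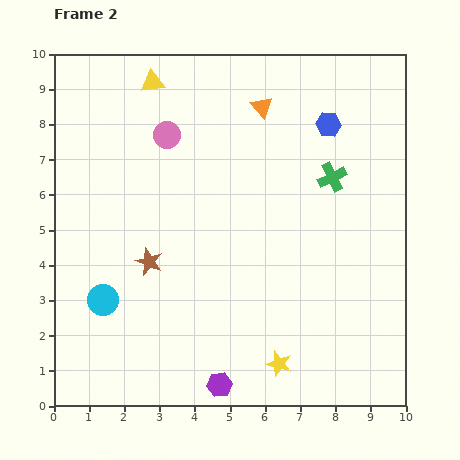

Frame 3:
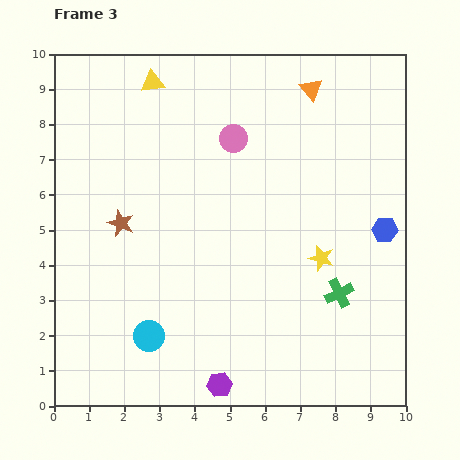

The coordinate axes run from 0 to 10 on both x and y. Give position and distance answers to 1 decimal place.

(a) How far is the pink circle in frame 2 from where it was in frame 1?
1.9

The pink circle moved from (1.3, 7.8) to (3.2, 7.7), a distance of √(1.9² + 0.1²) ≈ 1.9.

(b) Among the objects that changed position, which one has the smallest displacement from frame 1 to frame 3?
the green cross

(moved 0.5)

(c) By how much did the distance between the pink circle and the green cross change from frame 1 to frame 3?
-2.5

Distance in frame 1: 7.8. Distance in frame 3: 5.3.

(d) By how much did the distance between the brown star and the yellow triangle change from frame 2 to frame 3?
-1.0

Distance in frame 2: 5.1. Distance in frame 3: 4.1.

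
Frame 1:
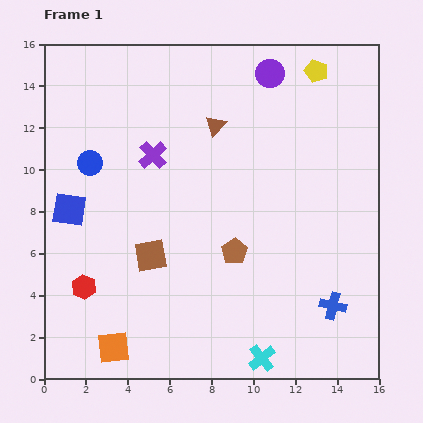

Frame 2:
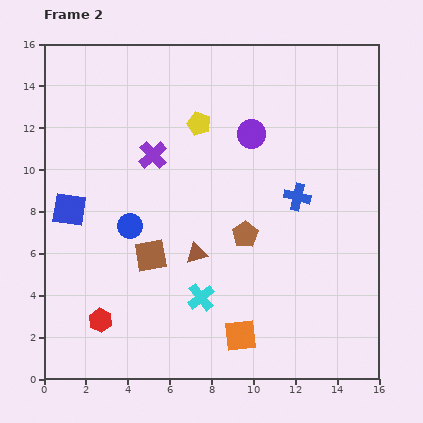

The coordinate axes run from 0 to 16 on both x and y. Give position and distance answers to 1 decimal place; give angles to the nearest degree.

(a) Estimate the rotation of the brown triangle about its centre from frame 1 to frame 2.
33° clockwise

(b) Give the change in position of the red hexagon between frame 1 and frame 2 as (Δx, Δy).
(0.8, -1.6)

The red hexagon was at (1.9, 4.4) in frame 1 and (2.7, 2.8) in frame 2.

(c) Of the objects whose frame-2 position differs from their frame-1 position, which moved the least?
the brown pentagon

(moved 0.9)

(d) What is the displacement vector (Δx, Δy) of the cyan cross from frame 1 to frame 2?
(-2.9, 2.9)

The cyan cross was at (10.4, 1.0) in frame 1 and (7.5, 3.9) in frame 2.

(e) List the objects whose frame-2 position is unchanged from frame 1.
the brown square, the purple cross, the blue square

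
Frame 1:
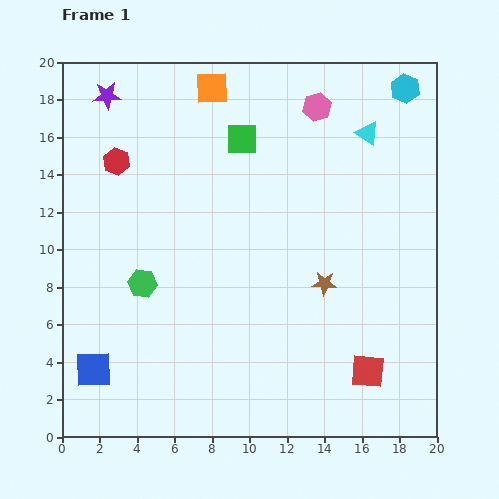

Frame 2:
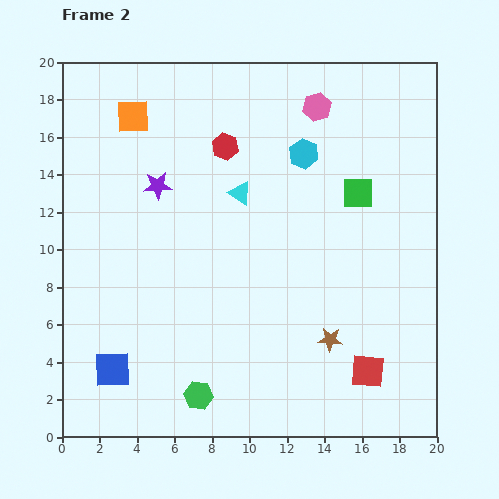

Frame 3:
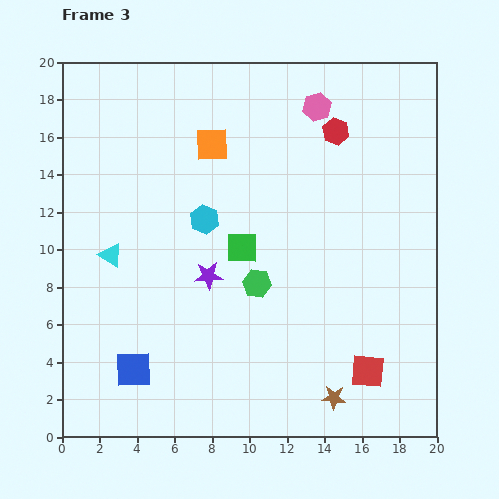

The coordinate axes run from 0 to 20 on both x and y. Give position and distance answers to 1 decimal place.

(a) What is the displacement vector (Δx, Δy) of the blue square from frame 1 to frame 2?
(1.0, 0.0)

The blue square was at (1.7, 3.6) in frame 1 and (2.7, 3.6) in frame 2.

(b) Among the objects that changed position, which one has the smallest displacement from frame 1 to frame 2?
the blue square

(moved 1.0)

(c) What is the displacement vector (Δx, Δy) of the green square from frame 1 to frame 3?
(0.0, -5.8)

The green square was at (9.6, 15.9) in frame 1 and (9.6, 10.1) in frame 3.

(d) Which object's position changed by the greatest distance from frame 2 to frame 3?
the cyan triangle

(moved 7.6; next 6.8)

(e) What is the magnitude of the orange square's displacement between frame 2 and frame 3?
4.5

The orange square moved from (3.8, 17.1) to (8.0, 15.6), a distance of √(4.2² + 1.5²) ≈ 4.5.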